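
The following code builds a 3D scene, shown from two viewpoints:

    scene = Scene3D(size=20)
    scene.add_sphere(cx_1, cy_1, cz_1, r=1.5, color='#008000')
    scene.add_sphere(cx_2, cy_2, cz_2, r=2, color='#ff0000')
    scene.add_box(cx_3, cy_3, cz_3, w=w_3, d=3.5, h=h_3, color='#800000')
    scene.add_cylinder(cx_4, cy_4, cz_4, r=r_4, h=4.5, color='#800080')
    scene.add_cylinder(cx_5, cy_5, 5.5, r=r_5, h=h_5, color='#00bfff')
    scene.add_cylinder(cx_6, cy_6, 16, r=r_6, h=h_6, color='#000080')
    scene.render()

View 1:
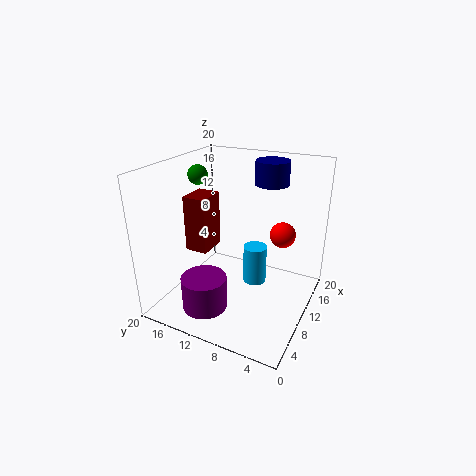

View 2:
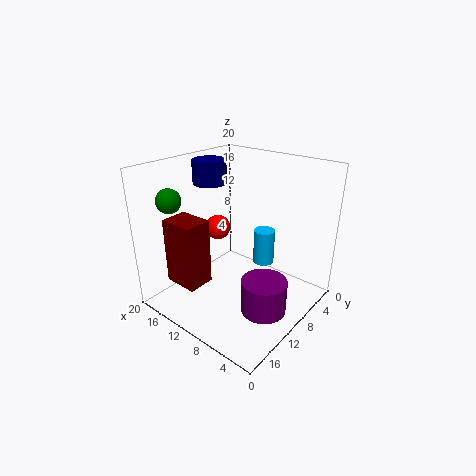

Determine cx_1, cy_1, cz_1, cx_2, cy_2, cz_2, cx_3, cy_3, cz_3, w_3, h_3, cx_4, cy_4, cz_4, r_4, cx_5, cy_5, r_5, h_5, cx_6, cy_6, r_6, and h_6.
cx_1 = 13.5; cy_1 = 18.5; cz_1 = 17; cx_2 = 17.5; cy_2 = 6; cz_2 = 8; cx_3 = 10; cy_3 = 15.5; cz_3 = 6; w_3 = 4.5; h_3 = 8.5; cx_4 = 4; cy_4 = 12; cz_4 = 2; r_4 = 3; cx_5 = 8; cy_5 = 6.5; r_5 = 1.5; h_5 = 5; cx_6 = 17; cy_6 = 8; r_6 = 2.5; h_6 = 3.5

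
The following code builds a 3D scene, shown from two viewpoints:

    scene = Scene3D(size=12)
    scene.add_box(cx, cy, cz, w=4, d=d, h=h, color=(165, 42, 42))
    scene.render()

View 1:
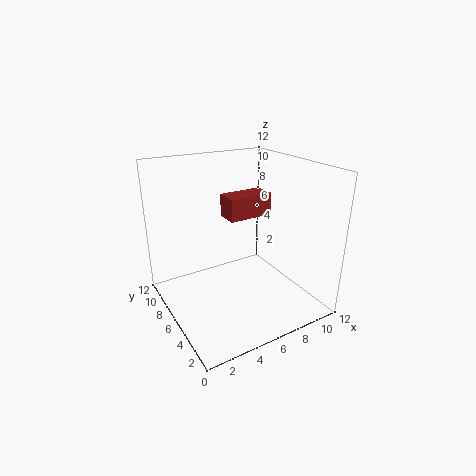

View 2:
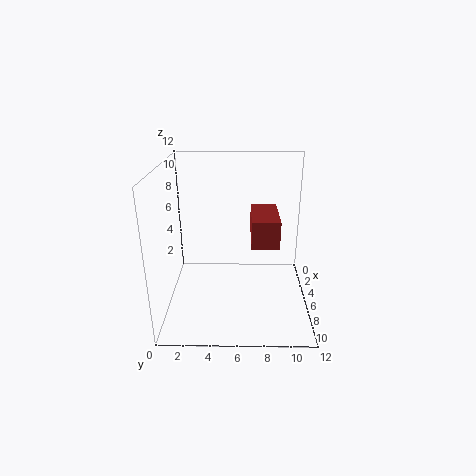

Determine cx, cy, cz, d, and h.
cx = 6
cy = 7
cz = 7
d = 2
h = 2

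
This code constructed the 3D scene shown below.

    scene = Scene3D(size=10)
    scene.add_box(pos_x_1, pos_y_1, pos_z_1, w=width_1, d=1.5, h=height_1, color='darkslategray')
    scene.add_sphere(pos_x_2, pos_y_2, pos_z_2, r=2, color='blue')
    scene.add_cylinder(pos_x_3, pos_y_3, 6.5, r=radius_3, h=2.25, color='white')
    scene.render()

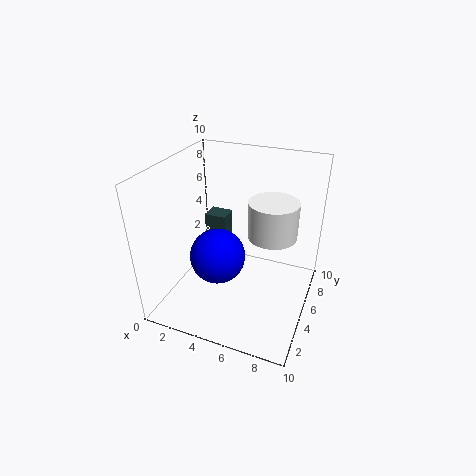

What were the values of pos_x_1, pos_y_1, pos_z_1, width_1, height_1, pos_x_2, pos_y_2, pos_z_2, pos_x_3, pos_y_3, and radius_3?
pos_x_1 = 1
pos_y_1 = 7.75
pos_z_1 = 2.25
width_1 = 1.75
height_1 = 2.5
pos_x_2 = 3.5
pos_y_2 = 4.75
pos_z_2 = 3.25
pos_x_3 = 7.75
pos_y_3 = 3.75
radius_3 = 1.5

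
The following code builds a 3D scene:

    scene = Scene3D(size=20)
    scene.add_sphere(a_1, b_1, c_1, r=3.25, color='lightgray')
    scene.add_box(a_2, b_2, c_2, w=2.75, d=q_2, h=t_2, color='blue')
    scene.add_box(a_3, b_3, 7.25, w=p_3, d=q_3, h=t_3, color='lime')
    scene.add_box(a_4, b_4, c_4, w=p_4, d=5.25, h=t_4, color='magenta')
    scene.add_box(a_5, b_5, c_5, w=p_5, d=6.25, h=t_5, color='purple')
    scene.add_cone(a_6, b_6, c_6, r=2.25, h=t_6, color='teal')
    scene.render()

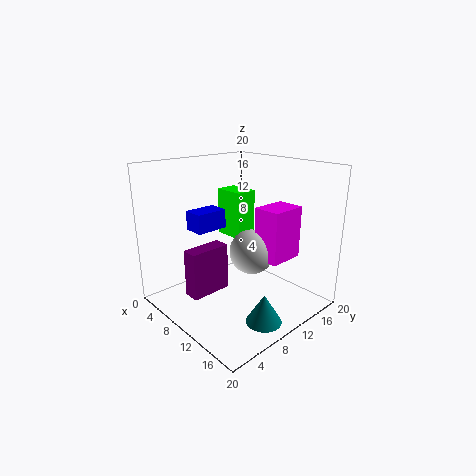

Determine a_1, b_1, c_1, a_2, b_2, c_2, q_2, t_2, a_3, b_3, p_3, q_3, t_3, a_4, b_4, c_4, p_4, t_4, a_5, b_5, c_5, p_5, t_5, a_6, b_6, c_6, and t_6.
a_1 = 10.25, b_1 = 12.5, c_1 = 7.25, a_2 = 7, b_2 = 3.75, c_2 = 12, q_2 = 4.25, t_2 = 2.5, a_3 = 0.5, b_3 = 14.25, p_3 = 5, q_3 = 3.5, t_3 = 7.5, a_4 = 10.75, b_4 = 12.5, c_4 = 6.5, p_4 = 4, t_4 = 7.5, a_5 = 3.75, b_5 = 5, c_5 = 0.25, p_5 = 2.5, t_5 = 7.25, a_6 = 17.75, b_6 = 7.25, c_6 = 1.75, t_6 = 3.75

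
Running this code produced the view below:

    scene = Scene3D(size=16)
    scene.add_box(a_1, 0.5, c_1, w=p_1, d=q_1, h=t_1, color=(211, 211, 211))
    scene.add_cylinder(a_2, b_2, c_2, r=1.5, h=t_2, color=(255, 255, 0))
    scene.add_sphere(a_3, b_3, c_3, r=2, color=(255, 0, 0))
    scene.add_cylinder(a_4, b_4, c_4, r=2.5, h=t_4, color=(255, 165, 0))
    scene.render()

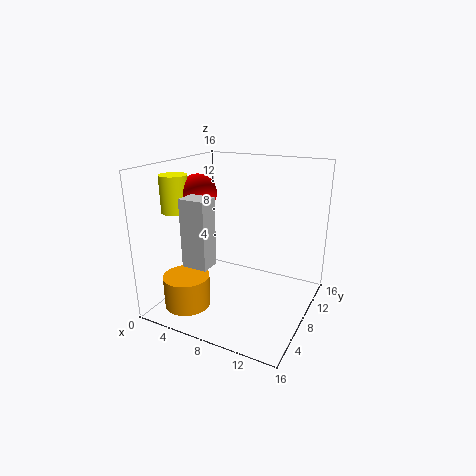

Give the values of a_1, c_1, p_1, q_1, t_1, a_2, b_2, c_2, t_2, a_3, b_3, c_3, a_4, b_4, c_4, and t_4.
a_1 = 6
c_1 = 7.5
p_1 = 2.5
q_1 = 2
t_1 = 6.5
a_2 = 2
b_2 = 5
c_2 = 11
t_2 = 4
a_3 = 4
b_3 = 6.5
c_3 = 13
a_4 = 4
b_4 = 3.5
c_4 = 1
t_4 = 3.5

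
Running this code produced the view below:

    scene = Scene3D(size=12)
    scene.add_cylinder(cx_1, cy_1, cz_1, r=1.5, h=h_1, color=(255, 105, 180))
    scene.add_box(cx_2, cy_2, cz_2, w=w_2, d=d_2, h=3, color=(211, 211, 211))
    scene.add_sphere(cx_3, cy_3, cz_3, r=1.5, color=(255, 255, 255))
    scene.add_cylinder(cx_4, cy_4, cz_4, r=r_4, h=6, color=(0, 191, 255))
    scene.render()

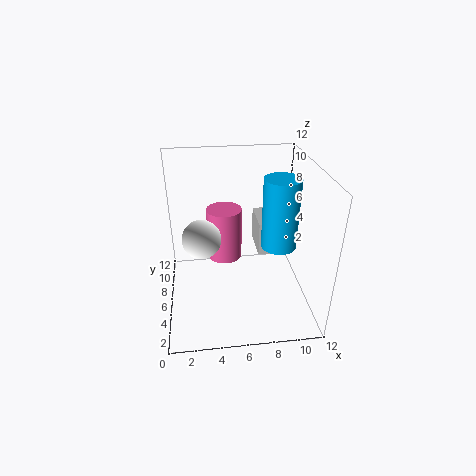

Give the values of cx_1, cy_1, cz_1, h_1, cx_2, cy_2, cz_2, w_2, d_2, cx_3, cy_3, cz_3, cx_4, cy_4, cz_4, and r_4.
cx_1 = 5; cy_1 = 7.5; cz_1 = 3.5; h_1 = 4.5; cx_2 = 8; cy_2 = 7; cz_2 = 3.5; w_2 = 1.5; d_2 = 3.5; cx_3 = 3; cy_3 = 4.5; cz_3 = 7; cx_4 = 9.5; cy_4 = 6; cz_4 = 5; r_4 = 1.5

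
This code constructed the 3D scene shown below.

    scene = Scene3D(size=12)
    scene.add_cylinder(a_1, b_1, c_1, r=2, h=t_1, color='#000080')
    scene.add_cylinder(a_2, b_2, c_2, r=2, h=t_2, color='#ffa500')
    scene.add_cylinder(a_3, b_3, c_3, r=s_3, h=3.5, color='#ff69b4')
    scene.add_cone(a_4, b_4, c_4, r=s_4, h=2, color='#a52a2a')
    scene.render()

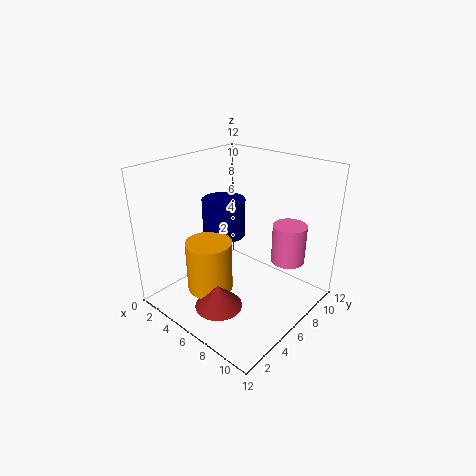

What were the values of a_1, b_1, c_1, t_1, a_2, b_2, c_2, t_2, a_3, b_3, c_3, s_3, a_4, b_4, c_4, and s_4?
a_1 = 2.5; b_1 = 8; c_1 = 4.5; t_1 = 3.5; a_2 = 4; b_2 = 4.5; c_2 = 1; t_2 = 4.5; a_3 = 8.5; b_3 = 10; c_3 = 3; s_3 = 1.5; a_4 = 6; b_4 = 3.5; c_4 = 0.5; s_4 = 2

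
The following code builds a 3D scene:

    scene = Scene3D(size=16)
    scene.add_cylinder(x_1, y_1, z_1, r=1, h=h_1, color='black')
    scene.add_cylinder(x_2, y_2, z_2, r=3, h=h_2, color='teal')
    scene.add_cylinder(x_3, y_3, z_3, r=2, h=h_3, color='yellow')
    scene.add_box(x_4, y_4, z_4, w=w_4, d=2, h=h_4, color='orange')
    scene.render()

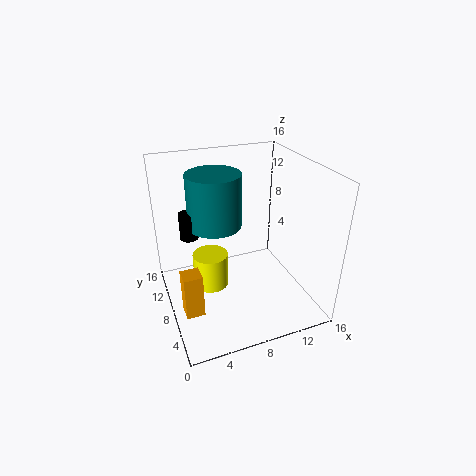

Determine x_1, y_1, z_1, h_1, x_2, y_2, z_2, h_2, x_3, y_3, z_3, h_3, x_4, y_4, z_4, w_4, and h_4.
x_1 = 3
y_1 = 10
z_1 = 8
h_1 = 3
x_2 = 6
y_2 = 10
z_2 = 9
h_2 = 6
x_3 = 5
y_3 = 9
z_3 = 2
h_3 = 4
x_4 = 1
y_4 = 5
z_4 = 1
w_4 = 2
h_4 = 5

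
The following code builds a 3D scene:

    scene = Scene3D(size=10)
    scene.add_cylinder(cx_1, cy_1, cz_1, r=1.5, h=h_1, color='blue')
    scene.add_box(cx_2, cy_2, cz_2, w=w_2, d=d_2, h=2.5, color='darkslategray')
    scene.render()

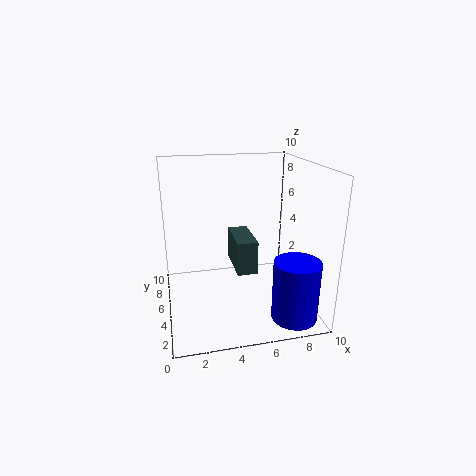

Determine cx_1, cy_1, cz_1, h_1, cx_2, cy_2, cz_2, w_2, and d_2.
cx_1 = 8, cy_1 = 1.5, cz_1 = 0.5, h_1 = 4, cx_2 = 5, cy_2 = 5, cz_2 = 2, w_2 = 1.5, d_2 = 3.5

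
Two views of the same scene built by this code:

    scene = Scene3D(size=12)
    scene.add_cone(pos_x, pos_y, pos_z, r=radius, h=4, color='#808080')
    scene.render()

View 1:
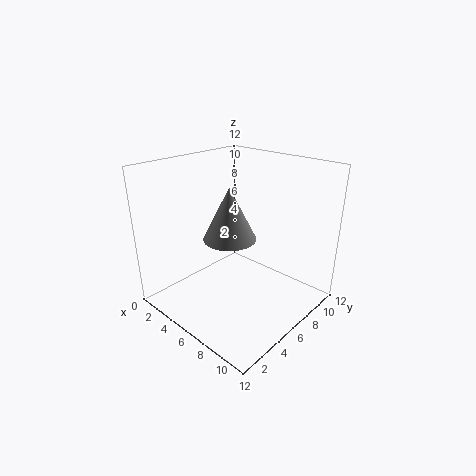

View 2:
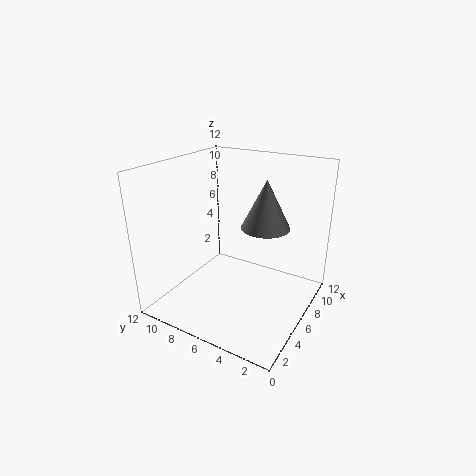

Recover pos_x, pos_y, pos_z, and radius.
pos_x = 7
pos_y = 4
pos_z = 7
radius = 2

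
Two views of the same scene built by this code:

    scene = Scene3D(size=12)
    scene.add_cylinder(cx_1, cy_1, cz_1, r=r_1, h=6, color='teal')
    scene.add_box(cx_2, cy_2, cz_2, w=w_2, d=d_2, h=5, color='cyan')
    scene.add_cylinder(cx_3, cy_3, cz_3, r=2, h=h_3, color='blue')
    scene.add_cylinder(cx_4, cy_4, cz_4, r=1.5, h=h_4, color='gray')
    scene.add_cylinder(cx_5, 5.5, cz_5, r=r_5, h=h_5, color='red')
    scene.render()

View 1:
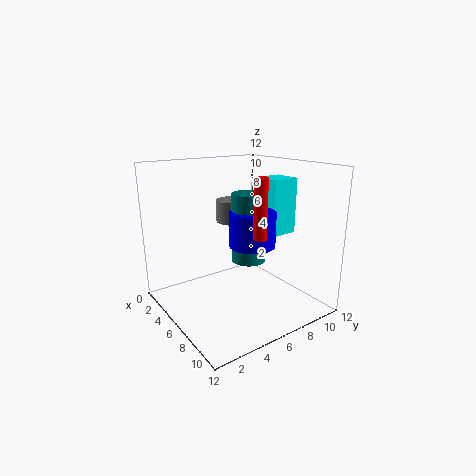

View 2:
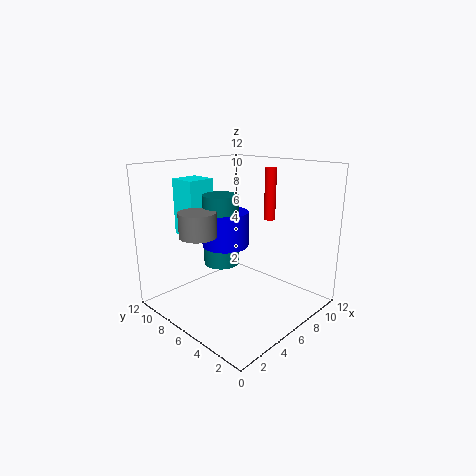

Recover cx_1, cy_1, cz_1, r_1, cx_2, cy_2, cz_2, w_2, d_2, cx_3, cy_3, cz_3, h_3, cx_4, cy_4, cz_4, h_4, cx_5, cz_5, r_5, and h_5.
cx_1 = 5.5
cy_1 = 7.5
cz_1 = 3.5
r_1 = 1.5
cx_2 = 4
cy_2 = 9.5
cz_2 = 5.5
w_2 = 2.5
d_2 = 2.5
cx_3 = 6
cy_3 = 7.5
cz_3 = 5
h_3 = 3
cx_4 = 3
cy_4 = 7.5
cz_4 = 6.5
h_4 = 2
cx_5 = 9.5
cz_5 = 7
r_5 = 0.5
h_5 = 4.5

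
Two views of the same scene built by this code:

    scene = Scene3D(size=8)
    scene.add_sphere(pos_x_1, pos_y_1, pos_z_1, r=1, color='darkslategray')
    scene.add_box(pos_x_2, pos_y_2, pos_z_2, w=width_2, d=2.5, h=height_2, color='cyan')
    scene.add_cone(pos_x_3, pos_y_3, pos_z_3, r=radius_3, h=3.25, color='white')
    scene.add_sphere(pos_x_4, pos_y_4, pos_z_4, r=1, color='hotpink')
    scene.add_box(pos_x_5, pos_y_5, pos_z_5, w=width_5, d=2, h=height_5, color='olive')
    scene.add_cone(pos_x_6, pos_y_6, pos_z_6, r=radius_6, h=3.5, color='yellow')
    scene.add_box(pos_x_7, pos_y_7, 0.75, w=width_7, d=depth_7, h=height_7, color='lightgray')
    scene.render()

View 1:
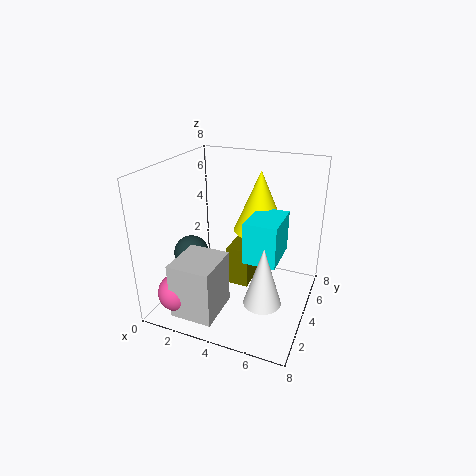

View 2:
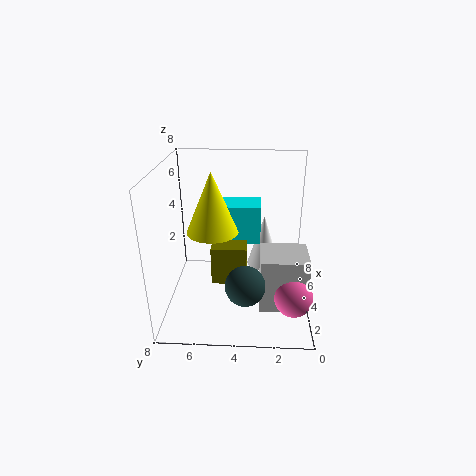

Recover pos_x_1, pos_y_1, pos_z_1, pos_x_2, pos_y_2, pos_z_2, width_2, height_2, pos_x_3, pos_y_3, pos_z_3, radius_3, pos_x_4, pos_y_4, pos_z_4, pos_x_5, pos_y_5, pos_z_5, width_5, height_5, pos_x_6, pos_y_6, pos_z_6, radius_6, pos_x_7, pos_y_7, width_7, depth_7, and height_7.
pos_x_1 = 1.25
pos_y_1 = 3.5
pos_z_1 = 2.75
pos_x_2 = 4.75
pos_y_2 = 2.75
pos_z_2 = 3.25
width_2 = 1.75
height_2 = 2.25
pos_x_3 = 6
pos_y_3 = 2.5
pos_z_3 = 1.25
radius_3 = 1
pos_x_4 = 1.75
pos_y_4 = 1
pos_z_4 = 1.75
pos_x_5 = 3.5
pos_y_5 = 3.5
pos_z_5 = 1.25
width_5 = 1.25
height_5 = 2.25
pos_x_6 = 4.75
pos_y_6 = 5.5
pos_z_6 = 4
radius_6 = 1.5
pos_x_7 = 1.75
pos_y_7 = 0.25
width_7 = 2.25
depth_7 = 2.5
height_7 = 3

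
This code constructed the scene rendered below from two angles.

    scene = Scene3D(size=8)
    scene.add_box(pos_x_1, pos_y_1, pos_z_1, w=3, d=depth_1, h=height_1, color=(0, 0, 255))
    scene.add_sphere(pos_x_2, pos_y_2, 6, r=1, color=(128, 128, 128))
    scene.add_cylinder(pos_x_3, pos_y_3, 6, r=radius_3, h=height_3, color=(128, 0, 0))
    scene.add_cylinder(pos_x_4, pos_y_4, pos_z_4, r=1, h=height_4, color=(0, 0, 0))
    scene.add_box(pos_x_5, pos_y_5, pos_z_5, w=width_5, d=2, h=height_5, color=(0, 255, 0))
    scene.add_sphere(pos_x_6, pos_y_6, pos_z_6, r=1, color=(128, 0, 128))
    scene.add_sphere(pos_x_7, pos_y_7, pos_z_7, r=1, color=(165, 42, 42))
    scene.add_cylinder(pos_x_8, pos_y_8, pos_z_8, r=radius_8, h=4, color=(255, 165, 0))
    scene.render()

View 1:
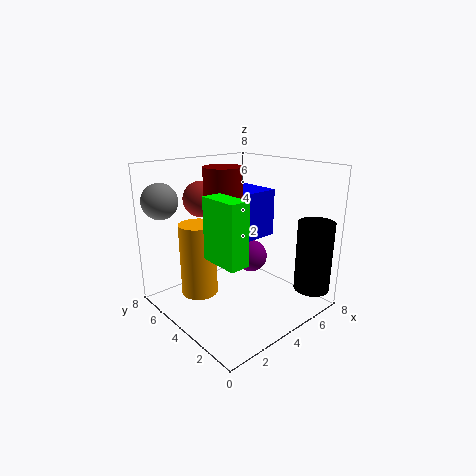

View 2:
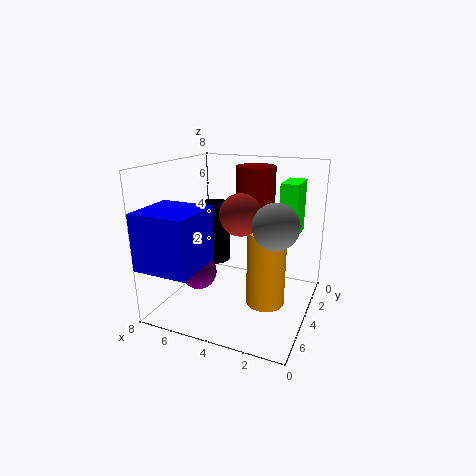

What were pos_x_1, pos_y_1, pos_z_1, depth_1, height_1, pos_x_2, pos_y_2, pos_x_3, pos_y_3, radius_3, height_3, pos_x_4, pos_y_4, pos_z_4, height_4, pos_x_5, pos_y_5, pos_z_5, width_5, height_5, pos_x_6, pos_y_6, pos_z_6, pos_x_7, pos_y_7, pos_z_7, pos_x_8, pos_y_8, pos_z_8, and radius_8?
pos_x_1 = 5, pos_y_1 = 5, pos_z_1 = 3, depth_1 = 3, height_1 = 3, pos_x_2 = 1, pos_y_2 = 7, pos_x_3 = 3, pos_y_3 = 4, radius_3 = 1, height_3 = 2, pos_x_4 = 7, pos_y_4 = 1, pos_z_4 = 1, height_4 = 4, pos_x_5 = 1, pos_y_5 = 1, pos_z_5 = 4, width_5 = 1, height_5 = 3, pos_x_6 = 6, pos_y_6 = 5, pos_z_6 = 2, pos_x_7 = 3, pos_y_7 = 6, pos_z_7 = 6, pos_x_8 = 2, pos_y_8 = 5, pos_z_8 = 1, radius_8 = 1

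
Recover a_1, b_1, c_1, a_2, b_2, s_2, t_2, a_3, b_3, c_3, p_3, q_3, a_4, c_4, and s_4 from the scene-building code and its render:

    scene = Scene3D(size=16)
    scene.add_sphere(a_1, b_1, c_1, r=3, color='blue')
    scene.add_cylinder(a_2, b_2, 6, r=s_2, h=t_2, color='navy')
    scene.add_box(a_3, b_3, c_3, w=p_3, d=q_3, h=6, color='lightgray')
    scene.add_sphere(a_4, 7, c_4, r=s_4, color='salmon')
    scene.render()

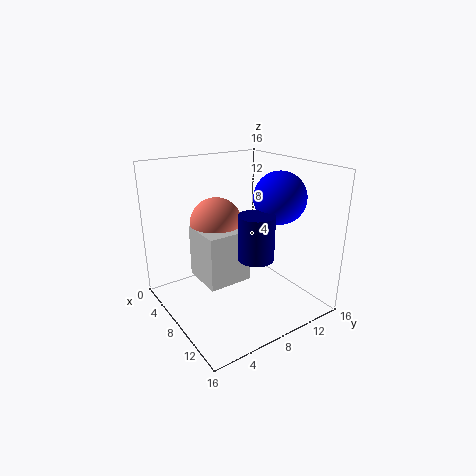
a_1 = 9
b_1 = 13
c_1 = 12
a_2 = 10
b_2 = 9
s_2 = 2
t_2 = 5
a_3 = 4
b_3 = 4
c_3 = 3
p_3 = 5
q_3 = 5
a_4 = 5
c_4 = 9
s_4 = 3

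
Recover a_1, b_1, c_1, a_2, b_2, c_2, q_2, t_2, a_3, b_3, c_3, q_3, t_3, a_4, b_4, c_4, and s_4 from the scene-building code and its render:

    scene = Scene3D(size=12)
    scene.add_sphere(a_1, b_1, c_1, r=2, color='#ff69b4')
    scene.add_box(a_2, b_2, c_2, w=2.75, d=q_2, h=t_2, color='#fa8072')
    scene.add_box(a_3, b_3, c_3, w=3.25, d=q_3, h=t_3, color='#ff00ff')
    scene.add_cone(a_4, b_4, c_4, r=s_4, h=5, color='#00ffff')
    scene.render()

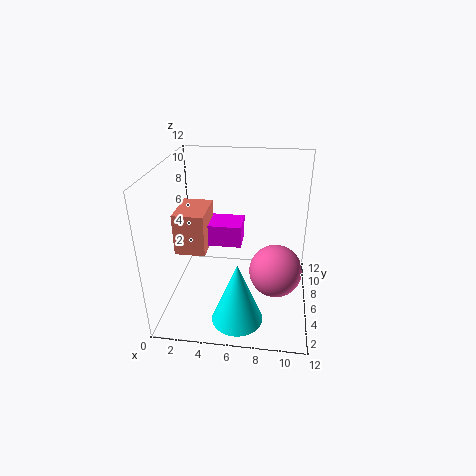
a_1 = 9.25; b_1 = 3.5; c_1 = 4.75; a_2 = 0.25; b_2 = 6.25; c_2 = 3.75; q_2 = 4; t_2 = 3.75; a_3 = 2.75; b_3 = 7.75; c_3 = 4; q_3 = 2.75; t_3 = 2; a_4 = 6.5; b_4 = 2; c_4 = 1; s_4 = 2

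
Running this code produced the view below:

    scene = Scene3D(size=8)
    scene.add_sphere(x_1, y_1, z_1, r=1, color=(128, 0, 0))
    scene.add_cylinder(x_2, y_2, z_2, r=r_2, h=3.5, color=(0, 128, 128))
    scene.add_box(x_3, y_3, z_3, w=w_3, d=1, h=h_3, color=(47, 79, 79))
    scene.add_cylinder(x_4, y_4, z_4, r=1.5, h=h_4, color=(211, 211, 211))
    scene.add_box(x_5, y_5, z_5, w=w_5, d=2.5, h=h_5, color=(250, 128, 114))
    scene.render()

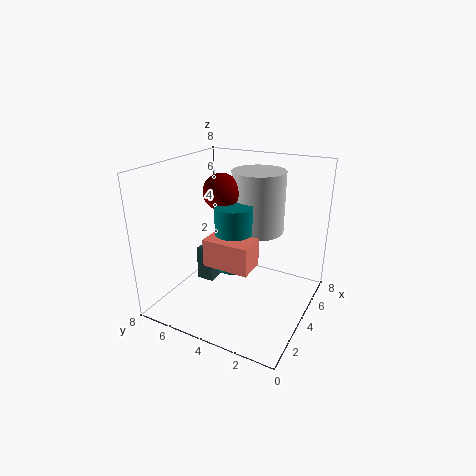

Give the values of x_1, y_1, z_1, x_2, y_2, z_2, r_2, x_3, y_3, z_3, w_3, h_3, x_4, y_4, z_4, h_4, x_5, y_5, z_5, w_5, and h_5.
x_1 = 4, y_1 = 5, z_1 = 6.5, x_2 = 3.5, y_2 = 4, z_2 = 2.5, r_2 = 1, x_3 = 3.5, y_3 = 5.5, z_3 = 1, w_3 = 1.5, h_3 = 2, x_4 = 5.5, y_4 = 3.5, z_4 = 4, h_4 = 3.5, x_5 = 2, y_5 = 2.5, z_5 = 3, w_5 = 1.5, h_5 = 1.5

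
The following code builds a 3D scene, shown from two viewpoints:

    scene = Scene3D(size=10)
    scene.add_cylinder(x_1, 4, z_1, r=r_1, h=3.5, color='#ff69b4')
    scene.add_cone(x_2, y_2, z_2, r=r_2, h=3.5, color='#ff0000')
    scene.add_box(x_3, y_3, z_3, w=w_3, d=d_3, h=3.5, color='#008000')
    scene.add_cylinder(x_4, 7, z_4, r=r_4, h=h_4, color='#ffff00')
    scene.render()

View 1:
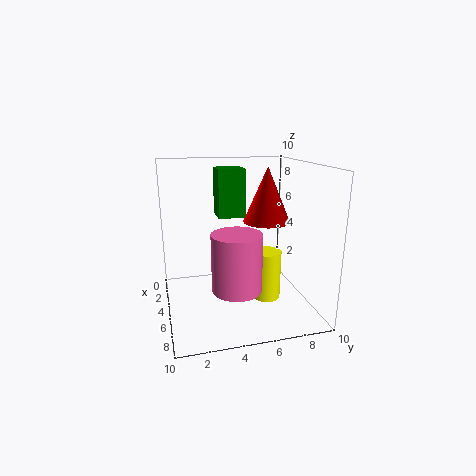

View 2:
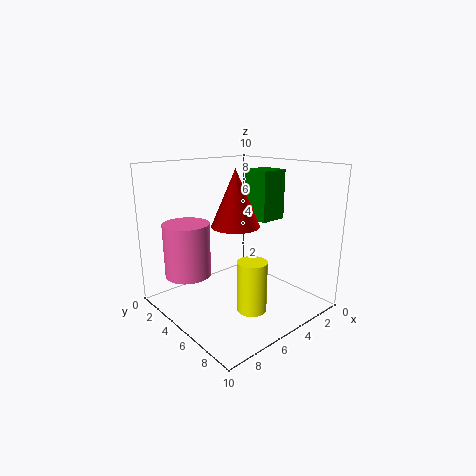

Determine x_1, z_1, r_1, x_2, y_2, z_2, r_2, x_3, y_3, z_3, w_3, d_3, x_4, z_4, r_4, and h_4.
x_1 = 8.5
z_1 = 3
r_1 = 1.5
x_2 = 6.5
y_2 = 6.5
z_2 = 6.5
r_2 = 1.5
x_3 = 1.5
y_3 = 4
z_3 = 6
w_3 = 2
d_3 = 2
x_4 = 5.5
z_4 = 0.5
r_4 = 1
h_4 = 3.5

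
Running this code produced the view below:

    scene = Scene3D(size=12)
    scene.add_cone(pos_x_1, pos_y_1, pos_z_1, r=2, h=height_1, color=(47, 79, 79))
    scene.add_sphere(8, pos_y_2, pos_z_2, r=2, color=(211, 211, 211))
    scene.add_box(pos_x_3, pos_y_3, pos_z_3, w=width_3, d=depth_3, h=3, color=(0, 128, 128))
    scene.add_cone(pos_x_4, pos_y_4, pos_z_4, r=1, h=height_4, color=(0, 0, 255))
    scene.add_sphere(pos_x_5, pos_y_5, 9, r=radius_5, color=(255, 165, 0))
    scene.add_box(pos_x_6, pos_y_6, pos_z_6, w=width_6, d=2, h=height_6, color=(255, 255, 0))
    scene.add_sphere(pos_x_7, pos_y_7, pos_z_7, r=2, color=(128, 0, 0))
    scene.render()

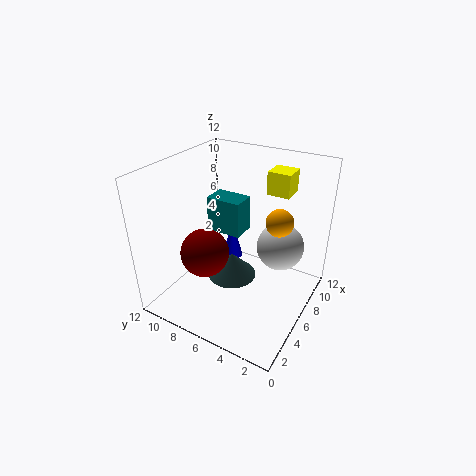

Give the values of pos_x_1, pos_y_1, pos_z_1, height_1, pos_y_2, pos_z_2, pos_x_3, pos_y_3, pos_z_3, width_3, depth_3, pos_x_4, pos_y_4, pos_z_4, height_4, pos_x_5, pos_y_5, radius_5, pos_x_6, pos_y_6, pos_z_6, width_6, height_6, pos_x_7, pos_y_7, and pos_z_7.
pos_x_1 = 5
pos_y_1 = 6
pos_z_1 = 3
height_1 = 2
pos_y_2 = 3
pos_z_2 = 5
pos_x_3 = 6
pos_y_3 = 6
pos_z_3 = 6
width_3 = 2
depth_3 = 3
pos_x_4 = 10
pos_y_4 = 9
pos_z_4 = 1
height_4 = 4
pos_x_5 = 5
pos_y_5 = 2
radius_5 = 1
pos_x_6 = 9
pos_y_6 = 3
pos_z_6 = 9
width_6 = 2
height_6 = 2
pos_x_7 = 4
pos_y_7 = 8
pos_z_7 = 5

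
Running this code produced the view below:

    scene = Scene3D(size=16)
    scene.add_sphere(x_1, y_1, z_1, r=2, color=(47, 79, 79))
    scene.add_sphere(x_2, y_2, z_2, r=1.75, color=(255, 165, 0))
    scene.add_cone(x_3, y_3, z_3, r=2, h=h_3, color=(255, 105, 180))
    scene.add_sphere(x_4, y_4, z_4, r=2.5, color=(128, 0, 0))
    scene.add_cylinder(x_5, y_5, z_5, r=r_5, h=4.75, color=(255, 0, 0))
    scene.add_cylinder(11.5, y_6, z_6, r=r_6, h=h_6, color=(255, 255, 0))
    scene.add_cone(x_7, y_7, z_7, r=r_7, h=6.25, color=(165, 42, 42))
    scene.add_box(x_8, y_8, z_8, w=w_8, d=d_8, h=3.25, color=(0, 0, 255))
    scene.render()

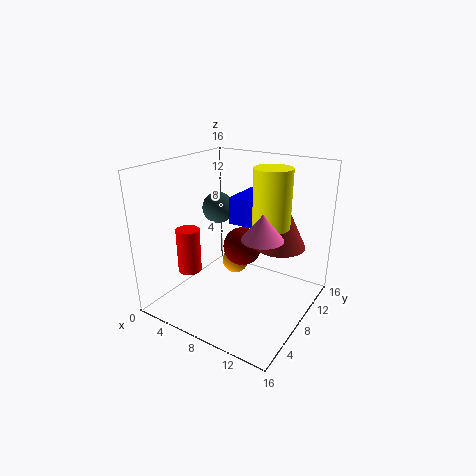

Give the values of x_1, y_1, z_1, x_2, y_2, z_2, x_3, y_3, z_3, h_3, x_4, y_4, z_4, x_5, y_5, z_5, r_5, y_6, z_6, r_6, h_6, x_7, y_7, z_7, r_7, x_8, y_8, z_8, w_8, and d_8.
x_1 = 2.25; y_1 = 12.25; z_1 = 9.25; x_2 = 4.25; y_2 = 13.25; z_2 = 1.75; x_3 = 12.75; y_3 = 4.75; z_3 = 10.25; h_3 = 2.5; x_4 = 5.5; y_4 = 13; z_4 = 4.25; x_5 = 4.5; y_5 = 3.75; z_5 = 5; r_5 = 1.25; y_6 = 9; z_6 = 9.75; r_6 = 2; h_6 = 6.25; x_7 = 11.25; y_7 = 12; z_7 = 6.25; r_7 = 3; x_8 = 5.5; y_8 = 10; z_8 = 8.5; w_8 = 4.25; d_8 = 5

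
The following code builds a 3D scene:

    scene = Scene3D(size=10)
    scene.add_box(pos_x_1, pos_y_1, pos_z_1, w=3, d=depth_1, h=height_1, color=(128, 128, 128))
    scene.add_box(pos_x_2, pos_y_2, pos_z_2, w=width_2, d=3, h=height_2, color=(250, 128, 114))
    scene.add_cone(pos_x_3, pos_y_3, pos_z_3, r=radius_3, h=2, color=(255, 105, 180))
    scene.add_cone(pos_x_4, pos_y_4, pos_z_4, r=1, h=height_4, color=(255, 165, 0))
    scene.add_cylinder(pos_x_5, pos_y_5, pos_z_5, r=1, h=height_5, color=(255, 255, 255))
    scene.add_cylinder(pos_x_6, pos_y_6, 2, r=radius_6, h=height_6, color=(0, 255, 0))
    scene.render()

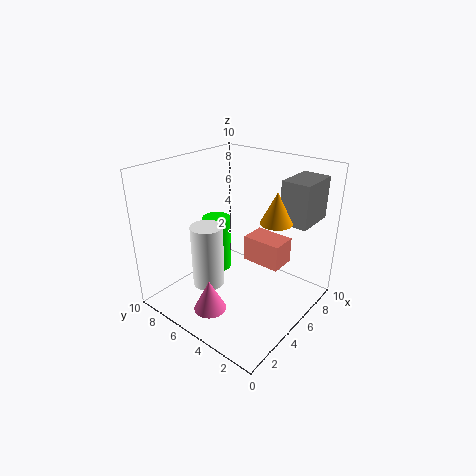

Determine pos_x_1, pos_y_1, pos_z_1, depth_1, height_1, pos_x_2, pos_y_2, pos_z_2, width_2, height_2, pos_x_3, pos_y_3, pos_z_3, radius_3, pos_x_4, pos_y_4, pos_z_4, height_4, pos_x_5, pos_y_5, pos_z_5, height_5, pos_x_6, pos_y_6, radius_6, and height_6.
pos_x_1 = 7, pos_y_1 = 1, pos_z_1 = 6, depth_1 = 2, height_1 = 3, pos_x_2 = 7, pos_y_2 = 3, pos_z_2 = 2, width_2 = 2, height_2 = 2, pos_x_3 = 1, pos_y_3 = 4, pos_z_3 = 2, radius_3 = 1, pos_x_4 = 5, pos_y_4 = 2, pos_z_4 = 7, height_4 = 2, pos_x_5 = 2, pos_y_5 = 5, pos_z_5 = 3, height_5 = 4, pos_x_6 = 5, pos_y_6 = 7, radius_6 = 1, height_6 = 4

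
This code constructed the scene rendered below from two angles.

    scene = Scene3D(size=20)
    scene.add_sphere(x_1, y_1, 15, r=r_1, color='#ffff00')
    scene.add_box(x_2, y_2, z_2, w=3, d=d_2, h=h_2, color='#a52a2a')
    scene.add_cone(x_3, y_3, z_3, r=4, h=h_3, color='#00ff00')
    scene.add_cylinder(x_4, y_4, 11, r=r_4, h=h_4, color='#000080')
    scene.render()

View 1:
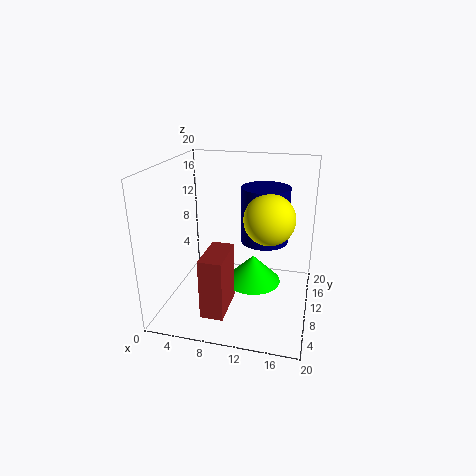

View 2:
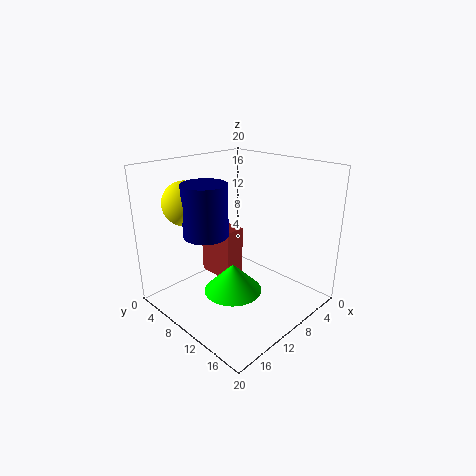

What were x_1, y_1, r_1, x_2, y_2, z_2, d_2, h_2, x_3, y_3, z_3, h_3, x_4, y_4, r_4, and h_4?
x_1 = 15; y_1 = 5; r_1 = 3; x_2 = 7; y_2 = 2; z_2 = 2; d_2 = 6; h_2 = 8; x_3 = 12; y_3 = 11; z_3 = 3; h_3 = 4; x_4 = 14; y_4 = 8; r_4 = 3; h_4 = 7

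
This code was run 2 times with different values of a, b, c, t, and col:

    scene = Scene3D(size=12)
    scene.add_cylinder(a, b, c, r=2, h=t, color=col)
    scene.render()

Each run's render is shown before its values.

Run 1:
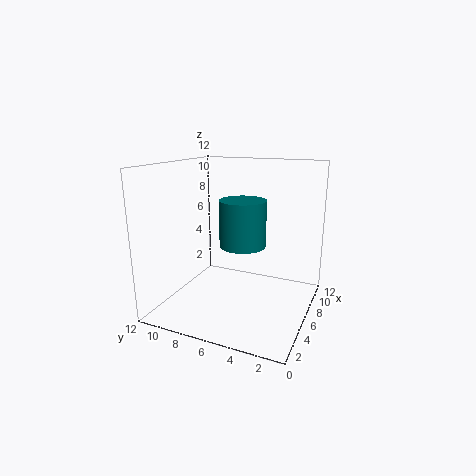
a = 7, b = 6, c = 5, t = 4, col = 'teal'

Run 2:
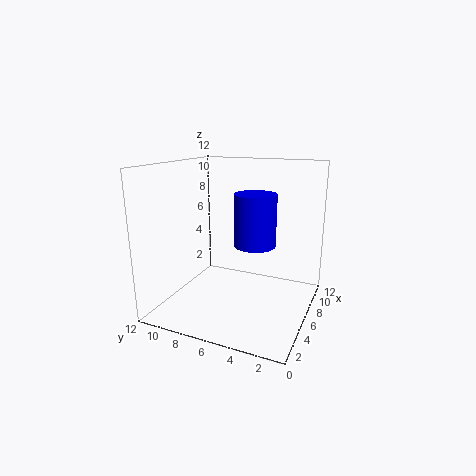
a = 10, b = 6, c = 4, t = 5, col = 'blue'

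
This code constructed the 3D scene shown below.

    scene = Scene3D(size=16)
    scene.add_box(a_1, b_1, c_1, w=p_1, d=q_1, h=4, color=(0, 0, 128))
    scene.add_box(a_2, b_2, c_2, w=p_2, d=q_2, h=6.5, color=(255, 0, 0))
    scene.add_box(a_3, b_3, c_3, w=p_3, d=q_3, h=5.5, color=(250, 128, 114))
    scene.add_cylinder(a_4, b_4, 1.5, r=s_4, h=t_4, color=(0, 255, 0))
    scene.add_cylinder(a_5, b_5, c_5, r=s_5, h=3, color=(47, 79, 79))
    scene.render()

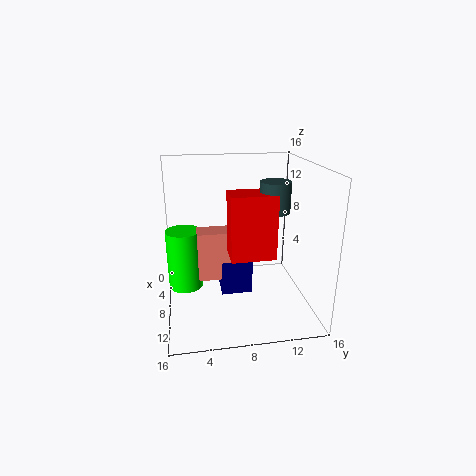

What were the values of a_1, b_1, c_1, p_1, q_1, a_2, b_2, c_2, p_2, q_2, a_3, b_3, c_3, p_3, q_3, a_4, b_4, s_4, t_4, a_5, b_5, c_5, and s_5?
a_1 = 5.5; b_1 = 6; c_1 = 1.5; p_1 = 3.5; q_1 = 3.5; a_2 = 10; b_2 = 6.5; c_2 = 7.5; p_2 = 3; q_2 = 4.5; a_3 = 6.5; b_3 = 3.5; c_3 = 3.5; p_3 = 2.5; q_3 = 4.5; a_4 = 6; b_4 = 2; s_4 = 2; t_4 = 7; a_5 = 11.5; b_5 = 11; c_5 = 12; s_5 = 1.5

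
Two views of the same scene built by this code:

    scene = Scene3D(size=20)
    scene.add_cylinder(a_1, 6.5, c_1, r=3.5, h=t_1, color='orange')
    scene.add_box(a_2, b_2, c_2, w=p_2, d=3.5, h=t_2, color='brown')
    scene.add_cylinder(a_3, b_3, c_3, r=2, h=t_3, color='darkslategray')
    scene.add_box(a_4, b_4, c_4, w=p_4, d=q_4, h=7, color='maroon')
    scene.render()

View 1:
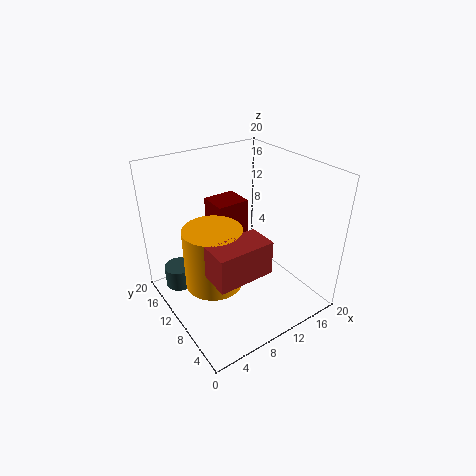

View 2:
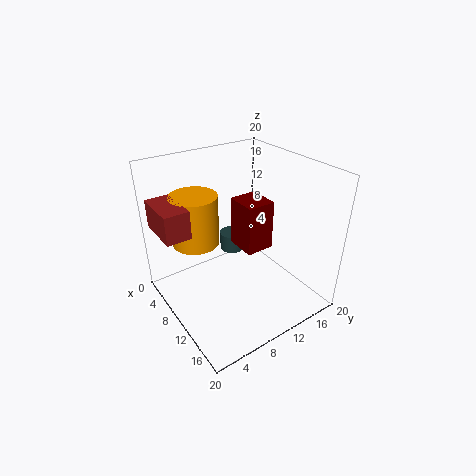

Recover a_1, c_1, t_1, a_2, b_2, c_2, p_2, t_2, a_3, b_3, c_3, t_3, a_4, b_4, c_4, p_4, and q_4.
a_1 = 4, c_1 = 7.5, t_1 = 7.5, a_2 = 1.5, b_2 = 0.5, c_2 = 11, p_2 = 6.5, t_2 = 4, a_3 = 2.5, b_3 = 14, c_3 = 3, t_3 = 3, a_4 = 7.5, b_4 = 10.5, c_4 = 8, p_4 = 4.5, q_4 = 4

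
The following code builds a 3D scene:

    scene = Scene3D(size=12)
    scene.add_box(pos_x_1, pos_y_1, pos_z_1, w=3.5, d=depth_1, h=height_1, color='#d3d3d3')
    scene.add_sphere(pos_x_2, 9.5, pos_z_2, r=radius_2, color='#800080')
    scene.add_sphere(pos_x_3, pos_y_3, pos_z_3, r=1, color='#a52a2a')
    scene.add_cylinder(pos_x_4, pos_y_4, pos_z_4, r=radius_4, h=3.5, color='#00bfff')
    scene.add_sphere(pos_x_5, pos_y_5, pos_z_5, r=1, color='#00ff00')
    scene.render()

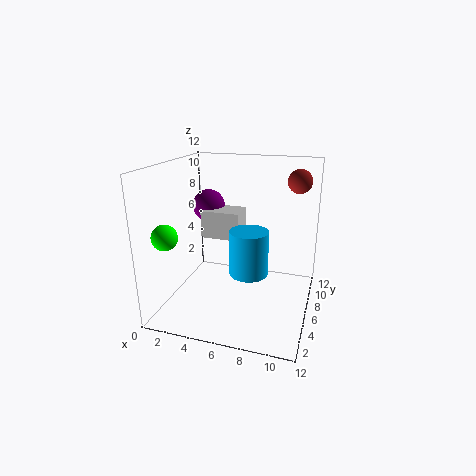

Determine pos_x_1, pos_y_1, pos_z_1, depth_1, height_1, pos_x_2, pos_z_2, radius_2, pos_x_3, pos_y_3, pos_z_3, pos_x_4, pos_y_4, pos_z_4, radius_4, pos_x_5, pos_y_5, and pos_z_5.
pos_x_1 = 2; pos_y_1 = 7.5; pos_z_1 = 5; depth_1 = 2.5; height_1 = 2.5; pos_x_2 = 2; pos_z_2 = 7.5; radius_2 = 1.5; pos_x_3 = 10.5; pos_y_3 = 8.5; pos_z_3 = 10.5; pos_x_4 = 7.5; pos_y_4 = 4; pos_z_4 = 4; radius_4 = 1.5; pos_x_5 = 1.5; pos_y_5 = 2; pos_z_5 = 7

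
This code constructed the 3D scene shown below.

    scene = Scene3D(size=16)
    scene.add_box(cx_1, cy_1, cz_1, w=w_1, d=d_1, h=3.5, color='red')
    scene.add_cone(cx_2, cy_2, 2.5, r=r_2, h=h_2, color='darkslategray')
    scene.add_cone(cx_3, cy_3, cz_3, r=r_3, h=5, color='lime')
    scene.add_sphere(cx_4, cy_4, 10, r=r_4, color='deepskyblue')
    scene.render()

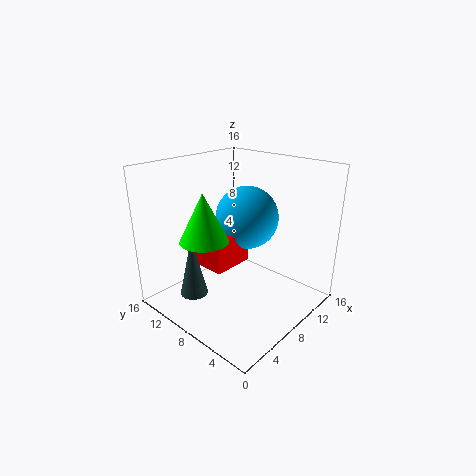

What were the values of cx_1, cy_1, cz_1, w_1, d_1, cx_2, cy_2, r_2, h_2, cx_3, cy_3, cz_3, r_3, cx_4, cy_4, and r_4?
cx_1 = 4; cy_1 = 7; cz_1 = 5.5; w_1 = 4.5; d_1 = 5; cx_2 = 3; cy_2 = 10; r_2 = 1.5; h_2 = 6.5; cx_3 = 3.5; cy_3 = 8.5; cz_3 = 9; r_3 = 2.5; cx_4 = 9.5; cy_4 = 8; r_4 = 3.5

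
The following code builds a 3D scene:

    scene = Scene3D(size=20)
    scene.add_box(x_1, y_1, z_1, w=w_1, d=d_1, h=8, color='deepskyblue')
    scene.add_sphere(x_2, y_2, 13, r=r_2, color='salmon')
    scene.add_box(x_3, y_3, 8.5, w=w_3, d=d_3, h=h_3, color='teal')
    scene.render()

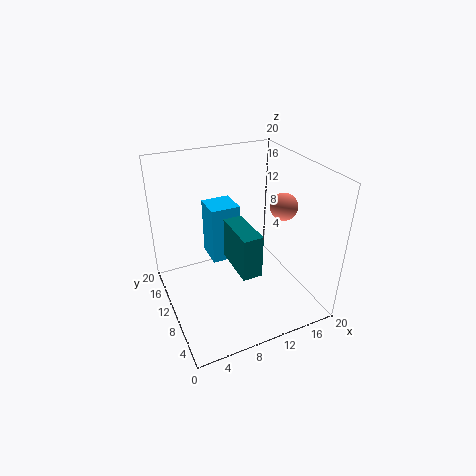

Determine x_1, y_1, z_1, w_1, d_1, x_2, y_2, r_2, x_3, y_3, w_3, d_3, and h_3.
x_1 = 6.5
y_1 = 10.5
z_1 = 6.5
w_1 = 4
d_1 = 4
x_2 = 17.5
y_2 = 10.5
r_2 = 2
x_3 = 7.5
y_3 = 3
w_3 = 2.5
d_3 = 6
h_3 = 5.5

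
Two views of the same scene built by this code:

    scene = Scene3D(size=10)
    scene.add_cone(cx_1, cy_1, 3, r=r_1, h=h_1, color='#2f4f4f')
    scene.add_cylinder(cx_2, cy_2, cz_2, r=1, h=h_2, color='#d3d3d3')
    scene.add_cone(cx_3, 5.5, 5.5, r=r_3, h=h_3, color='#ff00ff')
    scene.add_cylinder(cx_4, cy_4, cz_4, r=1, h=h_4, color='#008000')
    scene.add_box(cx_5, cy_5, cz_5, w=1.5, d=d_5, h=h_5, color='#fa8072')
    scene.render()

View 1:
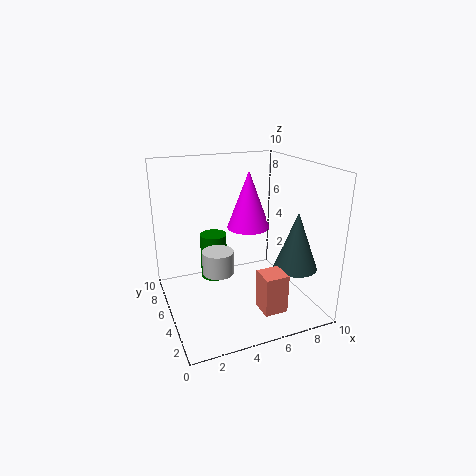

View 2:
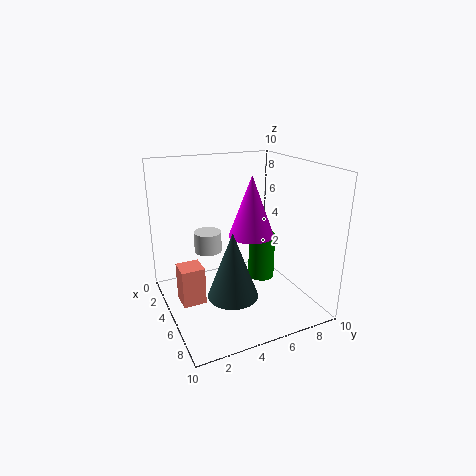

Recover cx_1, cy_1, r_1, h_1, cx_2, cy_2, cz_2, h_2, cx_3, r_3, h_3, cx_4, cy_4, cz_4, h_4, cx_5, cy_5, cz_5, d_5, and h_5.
cx_1 = 8.5
cy_1 = 3
r_1 = 1.5
h_1 = 4
cx_2 = 3
cy_2 = 3.5
cz_2 = 3.5
h_2 = 1.5
cx_3 = 6
r_3 = 1.5
h_3 = 4
cx_4 = 4
cy_4 = 7.5
cz_4 = 1
h_4 = 3.5
cx_5 = 5
cy_5 = 0.5
cz_5 = 1.5
d_5 = 1.5
h_5 = 2.5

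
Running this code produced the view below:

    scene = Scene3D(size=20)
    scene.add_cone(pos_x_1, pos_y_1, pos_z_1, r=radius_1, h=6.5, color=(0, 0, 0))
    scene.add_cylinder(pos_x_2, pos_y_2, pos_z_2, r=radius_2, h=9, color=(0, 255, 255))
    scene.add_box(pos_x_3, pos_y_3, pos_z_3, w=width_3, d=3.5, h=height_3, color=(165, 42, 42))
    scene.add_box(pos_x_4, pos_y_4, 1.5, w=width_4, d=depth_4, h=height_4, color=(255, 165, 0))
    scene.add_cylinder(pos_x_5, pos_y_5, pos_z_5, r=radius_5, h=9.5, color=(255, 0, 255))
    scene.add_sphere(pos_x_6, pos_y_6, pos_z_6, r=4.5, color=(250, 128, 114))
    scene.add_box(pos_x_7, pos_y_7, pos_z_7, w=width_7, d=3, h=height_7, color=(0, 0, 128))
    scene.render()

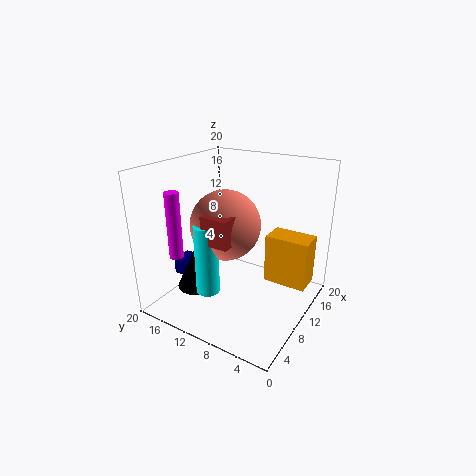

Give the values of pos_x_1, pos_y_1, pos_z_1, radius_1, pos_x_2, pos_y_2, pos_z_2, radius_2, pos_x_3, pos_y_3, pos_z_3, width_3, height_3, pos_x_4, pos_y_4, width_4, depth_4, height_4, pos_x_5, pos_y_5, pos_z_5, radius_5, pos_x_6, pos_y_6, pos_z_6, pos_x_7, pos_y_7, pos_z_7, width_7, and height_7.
pos_x_1 = 8
pos_y_1 = 16
pos_z_1 = 1.5
radius_1 = 3
pos_x_2 = 3.5
pos_y_2 = 10.5
pos_z_2 = 5
radius_2 = 1.5
pos_x_3 = 2.5
pos_y_3 = 7
pos_z_3 = 12
width_3 = 4
height_3 = 3.5
pos_x_4 = 14.5
pos_y_4 = 1.5
width_4 = 4
depth_4 = 6.5
height_4 = 7.5
pos_x_5 = 5.5
pos_y_5 = 17.5
pos_z_5 = 7
radius_5 = 1
pos_x_6 = 7
pos_y_6 = 10
pos_z_6 = 13
pos_x_7 = 7
pos_y_7 = 16.5
pos_z_7 = 3
width_7 = 3
height_7 = 2.5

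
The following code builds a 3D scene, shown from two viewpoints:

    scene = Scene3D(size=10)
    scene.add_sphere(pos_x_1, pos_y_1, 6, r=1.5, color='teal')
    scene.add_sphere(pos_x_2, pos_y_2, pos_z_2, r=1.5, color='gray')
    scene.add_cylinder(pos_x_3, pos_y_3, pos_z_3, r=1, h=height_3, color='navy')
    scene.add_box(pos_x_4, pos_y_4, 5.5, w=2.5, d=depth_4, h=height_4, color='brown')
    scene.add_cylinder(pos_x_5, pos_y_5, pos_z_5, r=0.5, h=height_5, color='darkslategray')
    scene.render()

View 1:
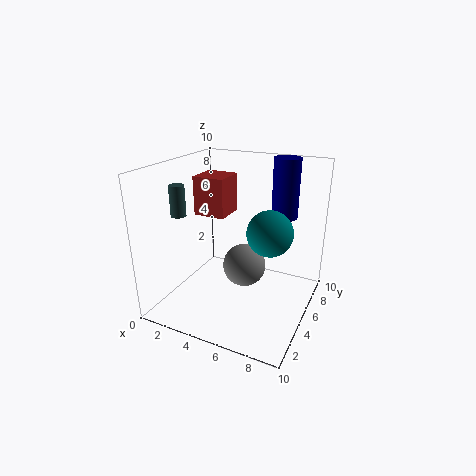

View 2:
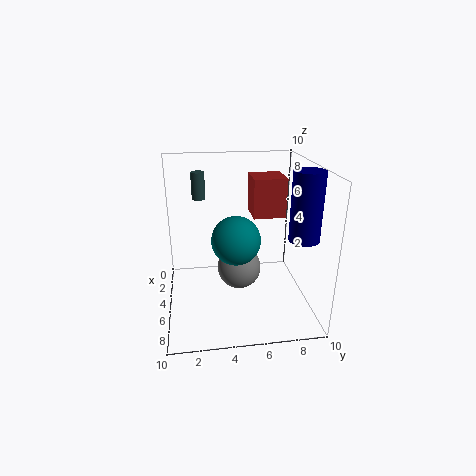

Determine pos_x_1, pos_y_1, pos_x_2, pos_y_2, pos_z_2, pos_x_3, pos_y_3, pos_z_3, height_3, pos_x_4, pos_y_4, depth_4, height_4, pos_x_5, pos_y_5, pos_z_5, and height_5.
pos_x_1 = 7.5, pos_y_1 = 4.5, pos_x_2 = 5.5, pos_y_2 = 5, pos_z_2 = 3, pos_x_3 = 7, pos_y_3 = 9, pos_z_3 = 5.5, height_3 = 4.5, pos_x_4 = 0.5, pos_y_4 = 6.5, depth_4 = 2.5, height_4 = 3, pos_x_5 = 2, pos_y_5 = 2.5, pos_z_5 = 7, height_5 = 2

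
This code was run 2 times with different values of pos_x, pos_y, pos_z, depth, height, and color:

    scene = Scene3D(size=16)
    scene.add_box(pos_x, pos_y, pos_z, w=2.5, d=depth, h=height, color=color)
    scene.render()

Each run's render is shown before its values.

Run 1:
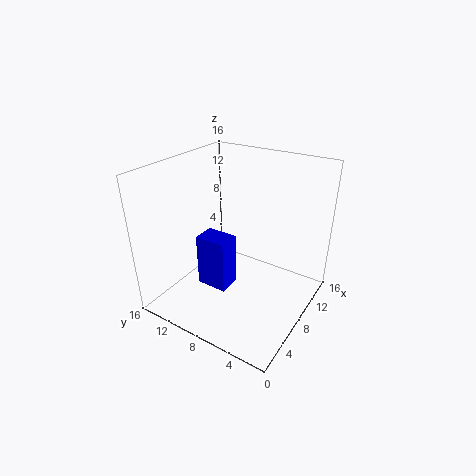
pos_x = 5, pos_y = 8, pos_z = 2.5, depth = 3.5, height = 6, color = 'blue'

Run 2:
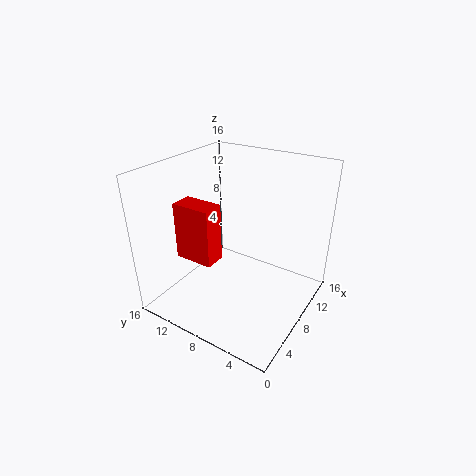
pos_x = 4.5, pos_y = 9.5, pos_z = 5.5, depth = 4.5, height = 6.5, color = 'red'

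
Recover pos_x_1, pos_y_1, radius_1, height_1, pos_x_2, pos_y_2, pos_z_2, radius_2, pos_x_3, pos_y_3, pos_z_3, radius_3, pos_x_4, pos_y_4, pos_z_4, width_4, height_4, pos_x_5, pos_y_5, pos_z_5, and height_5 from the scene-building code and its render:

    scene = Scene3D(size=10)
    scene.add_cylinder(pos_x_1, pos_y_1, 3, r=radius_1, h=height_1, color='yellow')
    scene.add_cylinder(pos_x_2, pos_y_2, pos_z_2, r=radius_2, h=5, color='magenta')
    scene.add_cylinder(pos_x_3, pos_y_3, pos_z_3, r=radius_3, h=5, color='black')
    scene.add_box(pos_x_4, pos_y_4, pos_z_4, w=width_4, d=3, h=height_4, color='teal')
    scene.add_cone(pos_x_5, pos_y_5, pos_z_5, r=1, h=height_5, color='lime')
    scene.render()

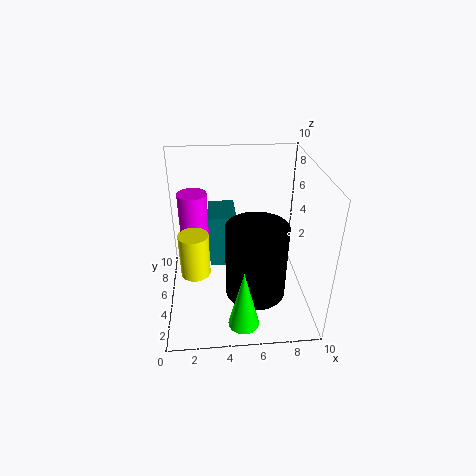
pos_x_1 = 2, pos_y_1 = 4, radius_1 = 1, height_1 = 3, pos_x_2 = 2, pos_y_2 = 6, pos_z_2 = 3, radius_2 = 1, pos_x_3 = 6, pos_y_3 = 3, pos_z_3 = 2, radius_3 = 2, pos_x_4 = 3, pos_y_4 = 6, pos_z_4 = 2, width_4 = 2, height_4 = 4, pos_x_5 = 5, pos_y_5 = 1, pos_z_5 = 1, height_5 = 4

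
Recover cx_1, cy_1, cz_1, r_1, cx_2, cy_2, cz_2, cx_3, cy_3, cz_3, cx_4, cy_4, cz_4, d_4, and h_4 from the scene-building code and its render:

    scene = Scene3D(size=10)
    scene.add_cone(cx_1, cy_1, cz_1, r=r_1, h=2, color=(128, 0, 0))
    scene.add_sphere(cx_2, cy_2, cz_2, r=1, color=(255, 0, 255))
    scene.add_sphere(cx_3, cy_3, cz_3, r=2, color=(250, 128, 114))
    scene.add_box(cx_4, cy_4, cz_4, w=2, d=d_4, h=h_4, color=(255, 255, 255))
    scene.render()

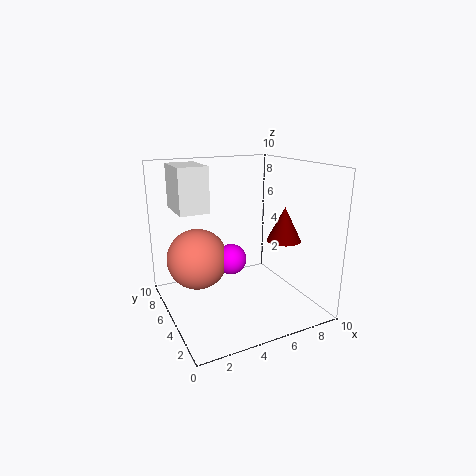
cx_1 = 6, cy_1 = 1, cz_1 = 6, r_1 = 1, cx_2 = 4, cy_2 = 4, cz_2 = 4, cx_3 = 2, cy_3 = 5, cz_3 = 4, cx_4 = 1, cy_4 = 5, cz_4 = 7, d_4 = 3, h_4 = 3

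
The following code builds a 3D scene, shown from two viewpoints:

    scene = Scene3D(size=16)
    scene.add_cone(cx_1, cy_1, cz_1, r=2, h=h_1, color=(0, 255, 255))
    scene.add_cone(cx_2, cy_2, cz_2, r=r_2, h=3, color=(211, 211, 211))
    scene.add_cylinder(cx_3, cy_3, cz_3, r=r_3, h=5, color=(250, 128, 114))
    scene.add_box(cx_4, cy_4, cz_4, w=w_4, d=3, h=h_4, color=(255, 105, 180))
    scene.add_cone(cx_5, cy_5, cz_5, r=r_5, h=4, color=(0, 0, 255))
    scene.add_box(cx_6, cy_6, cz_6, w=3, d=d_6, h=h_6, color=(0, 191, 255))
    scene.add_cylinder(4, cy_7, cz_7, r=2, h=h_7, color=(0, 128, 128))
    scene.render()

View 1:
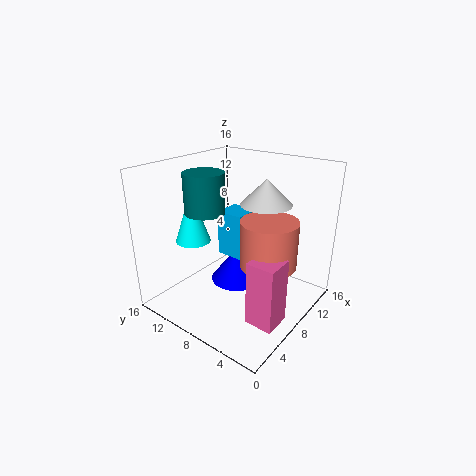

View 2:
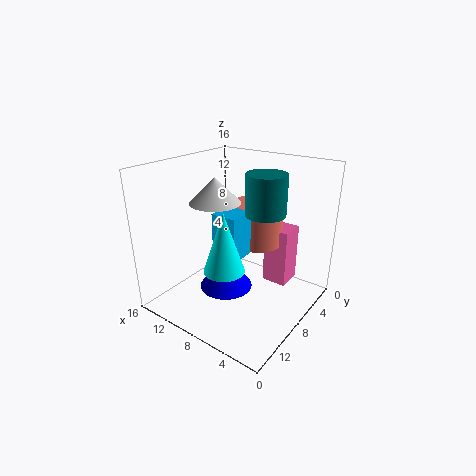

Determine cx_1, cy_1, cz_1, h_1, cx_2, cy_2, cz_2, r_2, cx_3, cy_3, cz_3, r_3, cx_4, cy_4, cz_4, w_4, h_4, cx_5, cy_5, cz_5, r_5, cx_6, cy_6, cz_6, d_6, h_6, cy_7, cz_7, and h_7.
cx_1 = 6; cy_1 = 13; cz_1 = 7; h_1 = 6; cx_2 = 12; cy_2 = 7; cz_2 = 11; r_2 = 3; cx_3 = 8; cy_3 = 4; cz_3 = 6; r_3 = 3; cx_4 = 4; cy_4 = 1; cz_4 = 1; w_4 = 3; h_4 = 7; cx_5 = 9; cy_5 = 9; cz_5 = 2; r_5 = 3; cx_6 = 7; cy_6 = 7; cz_6 = 6; d_6 = 3; h_6 = 5; cy_7 = 9; cz_7 = 12; h_7 = 4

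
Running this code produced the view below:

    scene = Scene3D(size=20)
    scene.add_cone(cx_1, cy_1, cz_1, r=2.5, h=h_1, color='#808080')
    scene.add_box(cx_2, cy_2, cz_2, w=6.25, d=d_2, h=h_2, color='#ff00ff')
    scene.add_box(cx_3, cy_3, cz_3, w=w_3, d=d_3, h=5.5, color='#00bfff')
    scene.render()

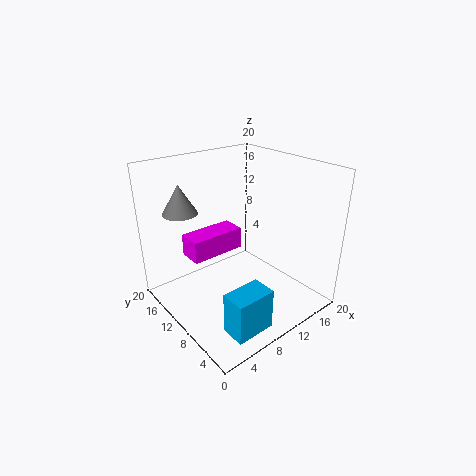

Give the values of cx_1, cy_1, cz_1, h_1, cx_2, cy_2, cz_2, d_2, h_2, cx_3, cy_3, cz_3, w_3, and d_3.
cx_1 = 5; cy_1 = 16.75; cz_1 = 12.75; h_1 = 4.25; cx_2 = 0.5; cy_2 = 5.5; cz_2 = 11.75; d_2 = 2.75; h_2 = 2.5; cx_3 = 3.25; cy_3 = 1.25; cz_3 = 1.25; w_3 = 5.25; d_3 = 3.25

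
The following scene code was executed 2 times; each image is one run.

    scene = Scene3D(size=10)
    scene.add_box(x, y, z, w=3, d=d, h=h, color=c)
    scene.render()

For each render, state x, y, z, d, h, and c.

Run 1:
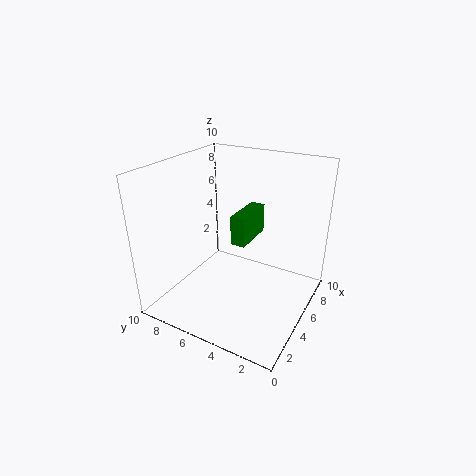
x = 4; y = 4; z = 5; d = 1; h = 2; c = 'green'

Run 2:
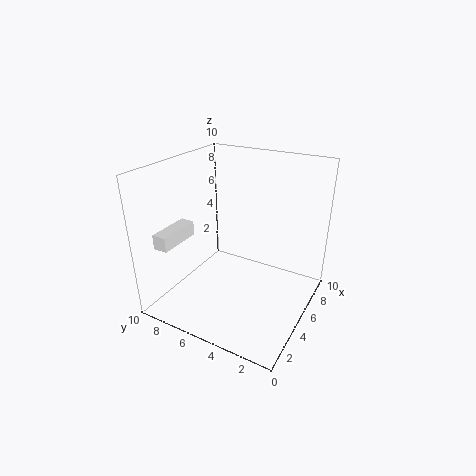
x = 1; y = 8; z = 5; d = 1; h = 1; c = 'white'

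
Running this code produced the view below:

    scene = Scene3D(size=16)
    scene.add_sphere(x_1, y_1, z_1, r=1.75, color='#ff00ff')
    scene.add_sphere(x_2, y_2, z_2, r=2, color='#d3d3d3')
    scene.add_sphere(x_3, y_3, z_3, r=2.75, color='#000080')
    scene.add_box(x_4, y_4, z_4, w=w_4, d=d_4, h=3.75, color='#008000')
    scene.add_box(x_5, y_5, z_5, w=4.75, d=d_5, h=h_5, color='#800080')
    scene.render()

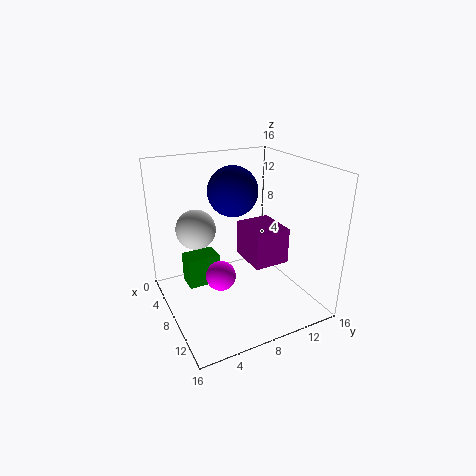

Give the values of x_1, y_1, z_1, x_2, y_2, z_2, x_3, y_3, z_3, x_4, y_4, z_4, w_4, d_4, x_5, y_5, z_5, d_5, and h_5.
x_1 = 7; y_1 = 6.25; z_1 = 3; x_2 = 8.5; y_2 = 3; z_2 = 10.25; x_3 = 6.75; y_3 = 8; z_3 = 13; x_4 = 1.75; y_4 = 3.25; z_4 = 0.5; w_4 = 2.75; d_4 = 4; x_5 = 6.25; y_5 = 8.75; z_5 = 5.25; d_5 = 4; h_5 = 4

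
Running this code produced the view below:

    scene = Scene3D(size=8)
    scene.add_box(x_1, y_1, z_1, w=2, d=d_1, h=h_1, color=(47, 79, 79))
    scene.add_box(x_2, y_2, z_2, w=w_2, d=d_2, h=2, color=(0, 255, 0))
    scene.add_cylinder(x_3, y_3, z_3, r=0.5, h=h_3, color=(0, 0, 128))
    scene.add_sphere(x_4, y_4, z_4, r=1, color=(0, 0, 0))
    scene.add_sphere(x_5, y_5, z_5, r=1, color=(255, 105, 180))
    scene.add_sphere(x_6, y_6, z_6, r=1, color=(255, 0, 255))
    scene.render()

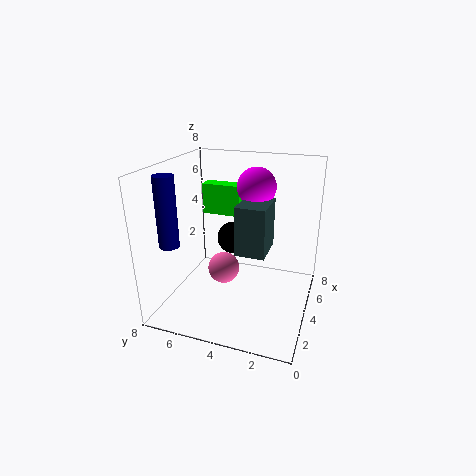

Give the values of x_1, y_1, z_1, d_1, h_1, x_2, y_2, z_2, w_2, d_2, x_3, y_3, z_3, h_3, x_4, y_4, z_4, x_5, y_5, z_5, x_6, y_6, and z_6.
x_1 = 2; y_1 = 2; z_1 = 4; d_1 = 1.5; h_1 = 2.5; x_2 = 7; y_2 = 5; z_2 = 4; w_2 = 1; d_2 = 2.5; x_3 = 1; y_3 = 6.5; z_3 = 4.5; h_3 = 3.5; x_4 = 6; y_4 = 5; z_4 = 3; x_5 = 5.5; y_5 = 5.5; z_5 = 1; x_6 = 4; y_6 = 3; z_6 = 7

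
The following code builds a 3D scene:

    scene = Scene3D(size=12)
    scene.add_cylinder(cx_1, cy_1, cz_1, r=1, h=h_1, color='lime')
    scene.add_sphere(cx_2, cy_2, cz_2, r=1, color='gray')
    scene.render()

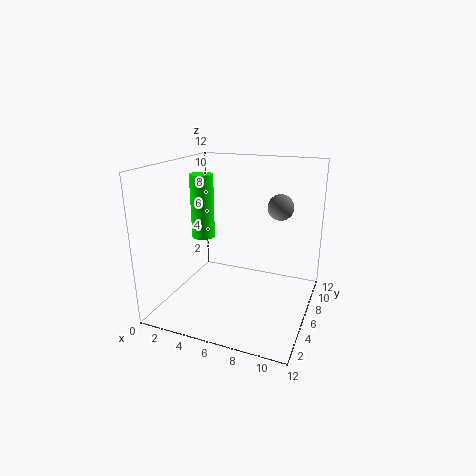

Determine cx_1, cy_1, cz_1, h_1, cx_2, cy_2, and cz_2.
cx_1 = 2.5
cy_1 = 6.5
cz_1 = 5.5
h_1 = 5.5
cx_2 = 9.5
cy_2 = 6
cz_2 = 9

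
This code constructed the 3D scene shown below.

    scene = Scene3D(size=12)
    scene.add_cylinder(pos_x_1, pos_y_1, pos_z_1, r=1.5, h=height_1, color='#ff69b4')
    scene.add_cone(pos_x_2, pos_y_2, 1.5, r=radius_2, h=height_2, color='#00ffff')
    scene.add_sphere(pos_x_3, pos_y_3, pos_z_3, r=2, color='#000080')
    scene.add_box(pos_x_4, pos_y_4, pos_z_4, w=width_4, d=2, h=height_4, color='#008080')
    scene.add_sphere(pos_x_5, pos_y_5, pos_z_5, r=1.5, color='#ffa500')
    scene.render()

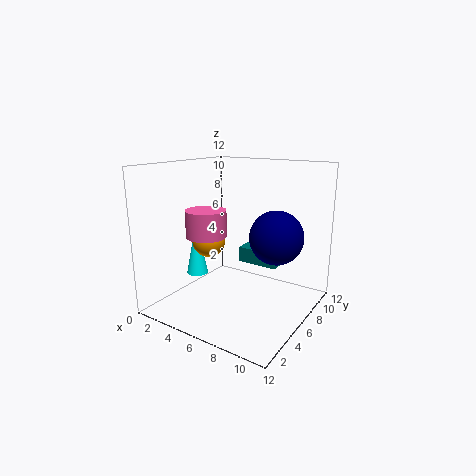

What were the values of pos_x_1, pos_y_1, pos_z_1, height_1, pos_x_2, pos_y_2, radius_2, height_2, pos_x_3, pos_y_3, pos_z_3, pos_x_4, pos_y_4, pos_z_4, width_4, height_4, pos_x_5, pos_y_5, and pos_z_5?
pos_x_1 = 5.5; pos_y_1 = 2.5; pos_z_1 = 7; height_1 = 2; pos_x_2 = 1; pos_y_2 = 6.5; radius_2 = 1; height_2 = 5; pos_x_3 = 10; pos_y_3 = 5; pos_z_3 = 7; pos_x_4 = 3.5; pos_y_4 = 10; pos_z_4 = 2; width_4 = 4; height_4 = 1.5; pos_x_5 = 2.5; pos_y_5 = 6.5; pos_z_5 = 5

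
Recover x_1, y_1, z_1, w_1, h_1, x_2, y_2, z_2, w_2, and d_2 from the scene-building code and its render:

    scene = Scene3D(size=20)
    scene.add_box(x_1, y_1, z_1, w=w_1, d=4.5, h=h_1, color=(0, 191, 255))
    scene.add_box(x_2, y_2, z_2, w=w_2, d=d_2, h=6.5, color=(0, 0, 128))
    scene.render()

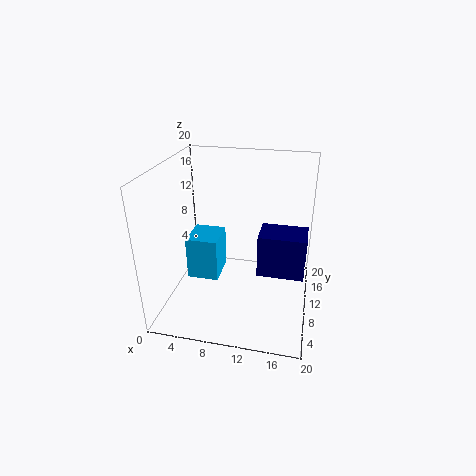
x_1 = 4.5, y_1 = 4.5, z_1 = 6.5, w_1 = 4, h_1 = 5.5, x_2 = 12.5, y_2 = 11.5, z_2 = 3, w_2 = 7, d_2 = 5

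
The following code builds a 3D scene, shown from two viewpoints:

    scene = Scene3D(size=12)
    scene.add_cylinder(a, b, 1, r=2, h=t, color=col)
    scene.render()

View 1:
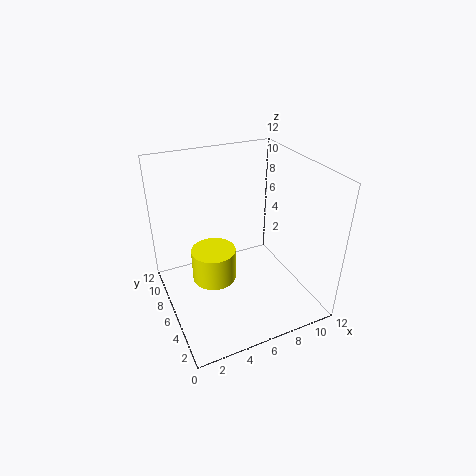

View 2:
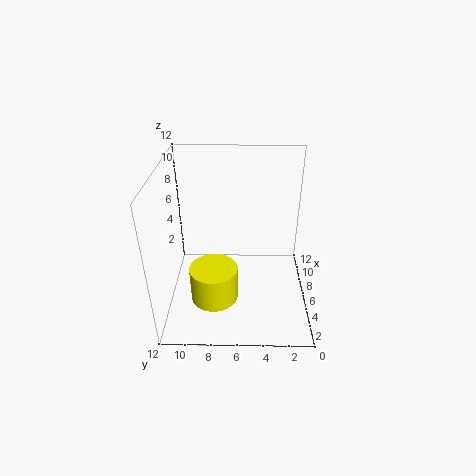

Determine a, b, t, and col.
a = 4.5
b = 8
t = 3
col = 'yellow'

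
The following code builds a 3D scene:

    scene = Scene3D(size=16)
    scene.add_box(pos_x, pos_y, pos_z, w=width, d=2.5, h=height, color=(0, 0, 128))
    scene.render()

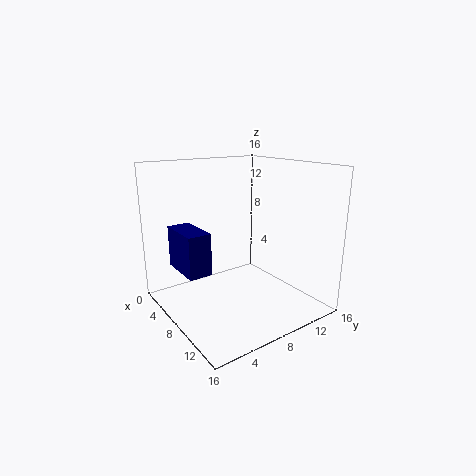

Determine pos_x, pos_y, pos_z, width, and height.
pos_x = 4; pos_y = 1.5; pos_z = 5; width = 5; height = 4.5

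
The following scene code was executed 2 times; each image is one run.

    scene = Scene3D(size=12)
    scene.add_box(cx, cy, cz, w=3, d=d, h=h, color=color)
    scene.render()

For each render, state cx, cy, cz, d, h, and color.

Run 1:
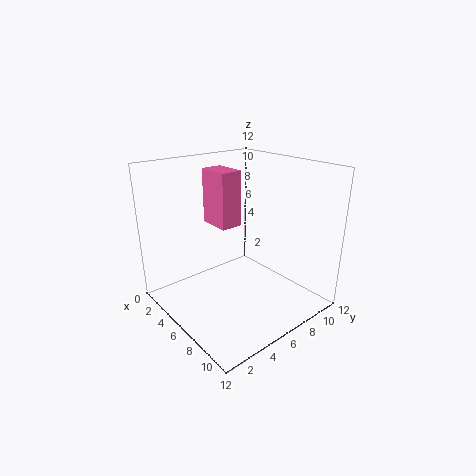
cx = 1; cy = 6; cz = 6; d = 2; h = 5; color = 'hotpink'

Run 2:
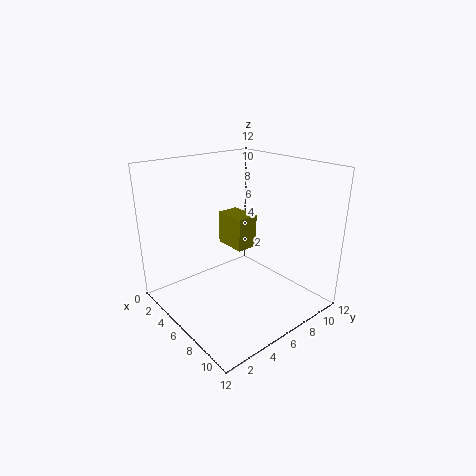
cx = 2; cy = 7; cz = 4; d = 2; h = 3; color = 'olive'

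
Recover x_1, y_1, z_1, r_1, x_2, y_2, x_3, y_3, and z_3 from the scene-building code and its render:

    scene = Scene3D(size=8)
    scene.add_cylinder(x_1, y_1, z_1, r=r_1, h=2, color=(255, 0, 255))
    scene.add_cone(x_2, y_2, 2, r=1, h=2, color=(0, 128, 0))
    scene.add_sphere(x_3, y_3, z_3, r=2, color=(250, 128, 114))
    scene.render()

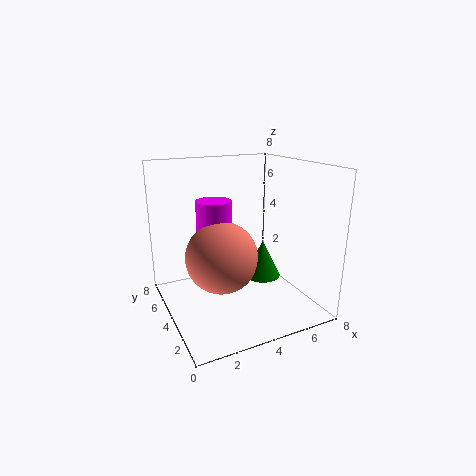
x_1 = 3
y_1 = 5
z_1 = 4
r_1 = 1
x_2 = 5
y_2 = 3
x_3 = 3
y_3 = 4
z_3 = 3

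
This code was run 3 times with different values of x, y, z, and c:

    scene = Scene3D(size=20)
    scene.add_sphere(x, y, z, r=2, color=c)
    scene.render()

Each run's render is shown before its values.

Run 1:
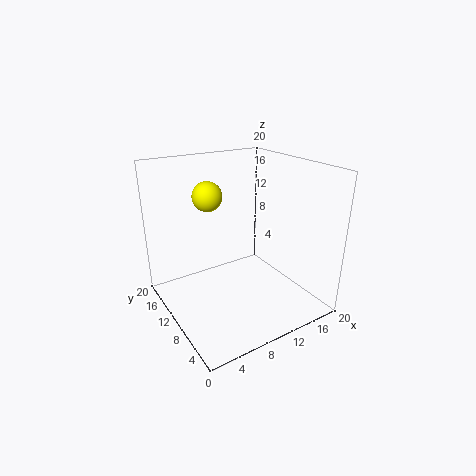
x = 6.5
y = 12
z = 16
c = 'yellow'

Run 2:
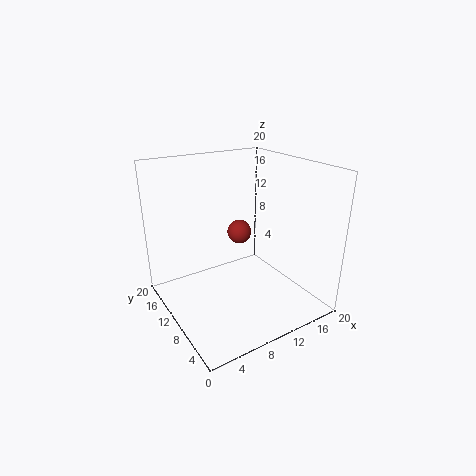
x = 15
y = 17.5
z = 7
c = 'brown'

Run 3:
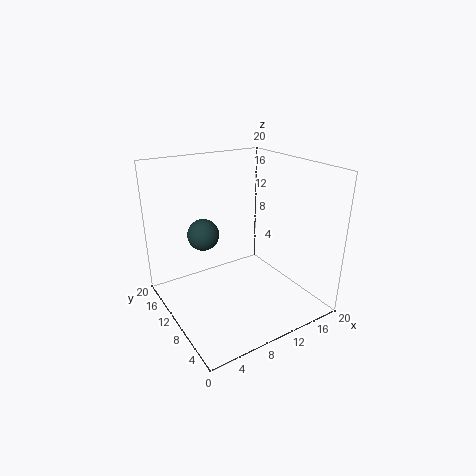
x = 4.5
y = 9.5
z = 12
c = 'darkslategray'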